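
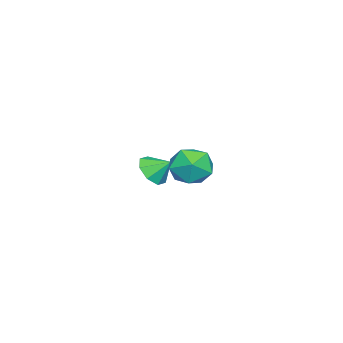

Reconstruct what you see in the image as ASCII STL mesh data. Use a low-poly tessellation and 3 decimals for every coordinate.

solid 
facet normal -0.377 -0.632 0.677
outer loop
vertex 3.009 2.283 4.127
vertex 3.576 1.501 3.713
vertex 3.978 2.09 4.486
endloop
endfacet
facet normal -0.342 0.032 0.939
outer loop
vertex 3.009 2.283 4.127
vertex 3.978 2.09 4.486
vertex 3.66 3.081 4.337
endloop
endfacet
facet normal -0.726 0.456 0.515
outer loop
vertex 3.009 2.283 4.127
vertex 3.66 3.081 4.337
vertex 3.062 3.105 3.473
endloop
endfacet
facet normal -0.998 0.057 -0.009
outer loop
vertex 3.009 2.283 4.127
vertex 3.062 3.105 3.473
vertex 3.01 2.128 3.087
endloop
endfacet
facet normal -0.783 -0.616 0.091
outer loop
vertex 3.009 2.283 4.127
vertex 3.01 2.128 3.087
vertex 3.576 1.501 3.713
endloop
endfacet
facet normal 0.339 0.245 0.908
outer loop
vertex 3.66 3.081 4.337
vertex 3.978 2.09 4.486
vertex 4.63 2.792 4.053
endloop
endfacet
facet normal 0.282 -0.828 0.485
outer loop
vertex 3.978 2.09 4.486
vertex 3.576 1.501 3.713
vertex 4.578 1.815 3.667
endloop
endfacet
facet normal -0.375 -0.802 -0.464
outer loop
vertex 3.576 1.501 3.713
vertex 3.01 2.128 3.087
vertex 3.98 1.839 2.803
endloop
endfacet
facet normal -0.725 0.286 -0.627
outer loop
vertex 3.01 2.128 3.087
vertex 3.062 3.105 3.473
vertex 3.662 2.83 2.654
endloop
endfacet
facet normal -0.282 0.933 0.221
outer loop
vertex 3.062 3.105 3.473
vertex 3.66 3.081 4.337
vertex 4.064 3.419 3.427
endloop
endfacet
facet normal 0.998 -0.057 0.009
outer loop
vertex 4.631 2.637 3.013
vertex 4.63 2.792 4.053
vertex 4.578 1.815 3.667
endloop
endfacet
facet normal 0.726 -0.456 -0.515
outer loop
vertex 4.631 2.637 3.013
vertex 4.578 1.815 3.667
vertex 3.98 1.839 2.803
endloop
endfacet
facet normal 0.342 -0.032 -0.939
outer loop
vertex 4.631 2.637 3.013
vertex 3.98 1.839 2.803
vertex 3.662 2.83 2.654
endloop
endfacet
facet normal 0.377 0.632 -0.677
outer loop
vertex 4.631 2.637 3.013
vertex 3.662 2.83 2.654
vertex 4.064 3.419 3.427
endloop
endfacet
facet normal 0.783 0.616 -0.091
outer loop
vertex 4.631 2.637 3.013
vertex 4.064 3.419 3.427
vertex 4.63 2.792 4.053
endloop
endfacet
facet normal 0.725 -0.286 0.627
outer loop
vertex 4.578 1.815 3.667
vertex 4.63 2.792 4.053
vertex 3.978 2.09 4.486
endloop
endfacet
facet normal 0.282 -0.933 -0.221
outer loop
vertex 3.98 1.839 2.803
vertex 4.578 1.815 3.667
vertex 3.576 1.501 3.713
endloop
endfacet
facet normal -0.339 -0.245 -0.908
outer loop
vertex 3.662 2.83 2.654
vertex 3.98 1.839 2.803
vertex 3.01 2.128 3.087
endloop
endfacet
facet normal -0.282 0.828 -0.485
outer loop
vertex 4.064 3.419 3.427
vertex 3.662 2.83 2.654
vertex 3.062 3.105 3.473
endloop
endfacet
facet normal 0.375 0.802 0.464
outer loop
vertex 4.63 2.792 4.053
vertex 4.064 3.419 3.427
vertex 3.66 3.081 4.337
endloop
endfacet
facet normal 0.001 -0.785 -0.619
outer loop
vertex -0.838 -0.69 -0.052
vertex -1.38 -1.127 0.502
vertex -1.496 -0.581 -0.191
endloop
endfacet
facet normal 0.205 0.954 -0.221
outer loop
vertex -0.838 -0.69 -0.052
vertex -1.496 -0.581 -0.191
vertex -1.38 -0.293 1.158
endloop
endfacet
facet normal 0.001 -0.785 -0.619
outer loop
vertex -1.496 -0.581 -0.191
vertex -1.38 -1.127 0.502
vertex -2.086 -0.792 0.076
endloop
endfacet
facet normal -0.396 0.905 -0.159
outer loop
vertex -1.496 -0.581 -0.191
vertex -2.086 -0.792 0.076
vertex -1.38 -0.293 1.158
endloop
endfacet
facet normal -0.000 -0.786 -0.618
outer loop
vertex -2.086 -0.792 0.076
vertex -1.38 -1.127 0.502
vertex -2.262 -1.198 0.593
endloop
endfacet
facet normal -0.763 0.608 0.218
outer loop
vertex -2.086 -0.792 0.076
vertex -2.262 -1.198 0.593
vertex -1.38 -0.293 1.158
endloop
endfacet
facet normal -0.000 -0.786 -0.618
outer loop
vertex -2.262 -1.198 0.593
vertex -1.38 -1.127 0.502
vertex -1.922 -1.563 1.057
endloop
endfacet
facet normal -0.685 0.238 0.689
outer loop
vertex -2.262 -1.198 0.593
vertex -1.922 -1.563 1.057
vertex -1.38 -0.293 1.158
endloop
endfacet
facet normal 0.000 -0.786 -0.618
outer loop
vertex -1.922 -1.563 1.057
vertex -1.38 -1.127 0.502
vertex -1.264 -1.672 1.196
endloop
endfacet
facet normal -0.205 0.010 0.979
outer loop
vertex -1.922 -1.563 1.057
vertex -1.264 -1.672 1.196
vertex -1.38 -0.293 1.158
endloop
endfacet
facet normal -0.001 -0.787 -0.618
outer loop
vertex -1.264 -1.672 1.196
vertex -1.38 -1.127 0.502
vertex -0.674 -1.462 0.928
endloop
endfacet
facet normal 0.396 0.059 0.917
outer loop
vertex -1.264 -1.672 1.196
vertex -0.674 -1.462 0.928
vertex -1.38 -0.293 1.158
endloop
endfacet
facet normal 0.000 -0.786 -0.618
outer loop
vertex -0.674 -1.462 0.928
vertex -1.38 -1.127 0.502
vertex -0.497 -1.055 0.411
endloop
endfacet
facet normal 0.763 0.355 0.540
outer loop
vertex -0.674 -1.462 0.928
vertex -0.497 -1.055 0.411
vertex -1.38 -0.293 1.158
endloop
endfacet
facet normal 0.000 -0.785 -0.619
outer loop
vertex -0.497 -1.055 0.411
vertex -1.38 -1.127 0.502
vertex -0.838 -0.69 -0.052
endloop
endfacet
facet normal 0.684 0.726 0.068
outer loop
vertex -0.497 -1.055 0.411
vertex -0.838 -0.69 -0.052
vertex -1.38 -0.293 1.158
endloop
endfacet

endsolid


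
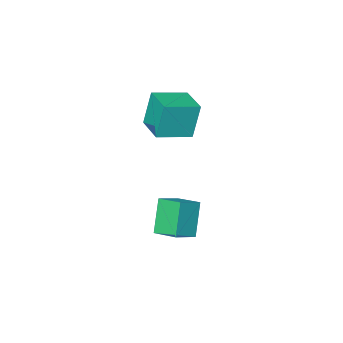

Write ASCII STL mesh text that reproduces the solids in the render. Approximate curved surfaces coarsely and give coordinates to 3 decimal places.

solid 
facet normal -0.956 0.196 -0.218
outer loop
vertex 0.651 0.288 3.628
vertex 1.018 2.152 3.693
vertex 1.132 0.268 1.502
endloop
endfacet
facet normal -0.193 -0.981 -0.035
outer loop
vertex 3.082 -0.132 1.947
vertex 0.651 0.288 3.628
vertex 1.132 0.268 1.502
endloop
endfacet
facet normal -0.956 0.196 -0.218
outer loop
vertex 1.132 0.268 1.502
vertex 1.018 2.152 3.693
vertex 1.499 2.131 1.567
endloop
endfacet
facet normal 0.221 -0.009 -0.975
outer loop
vertex 1.499 2.131 1.567
vertex 3.082 -0.132 1.947
vertex 1.132 0.268 1.502
endloop
endfacet
facet normal -0.221 0.009 0.975
outer loop
vertex 0.651 0.288 3.628
vertex 2.968 1.752 4.138
vertex 1.018 2.152 3.693
endloop
endfacet
facet normal -0.193 -0.981 -0.034
outer loop
vertex 2.601 -0.111 4.073
vertex 0.651 0.288 3.628
vertex 3.082 -0.132 1.947
endloop
endfacet
facet normal -0.221 0.009 0.975
outer loop
vertex 2.601 -0.111 4.073
vertex 2.968 1.752 4.138
vertex 0.651 0.288 3.628
endloop
endfacet
facet normal 0.193 0.981 0.034
outer loop
vertex 1.018 2.152 3.693
vertex 2.968 1.752 4.138
vertex 1.499 2.131 1.567
endloop
endfacet
facet normal 0.221 -0.009 -0.975
outer loop
vertex 3.449 1.732 2.012
vertex 3.082 -0.132 1.947
vertex 1.499 2.131 1.567
endloop
endfacet
facet normal 0.193 0.981 0.034
outer loop
vertex 1.499 2.131 1.567
vertex 2.968 1.752 4.138
vertex 3.449 1.732 2.012
endloop
endfacet
facet normal 0.956 -0.196 0.218
outer loop
vertex 3.449 1.732 2.012
vertex 2.601 -0.111 4.073
vertex 3.082 -0.132 1.947
endloop
endfacet
facet normal 0.956 -0.196 0.218
outer loop
vertex 2.968 1.752 4.138
vertex 2.601 -0.111 4.073
vertex 3.449 1.732 2.012
endloop
endfacet
facet normal -0.360 -0.367 0.858
outer loop
vertex 3.895 2.681 -1.969
vertex 3.481 4.138 -1.52
vertex 2.597 2.503 -2.589
endloop
endfacet
facet normal 0.262 -0.922 -0.284
outer loop
vertex 3.379 3.302 -4.46
vertex 3.895 2.681 -1.969
vertex 2.597 2.503 -2.589
endloop
endfacet
facet normal -0.359 -0.367 0.858
outer loop
vertex 2.597 2.503 -2.589
vertex 3.481 4.138 -1.52
vertex 2.182 3.96 -2.14
endloop
endfacet
facet normal -0.896 -0.124 -0.427
outer loop
vertex 2.182 3.96 -2.14
vertex 3.379 3.302 -4.46
vertex 2.597 2.503 -2.589
endloop
endfacet
facet normal 0.896 0.123 0.427
outer loop
vertex 3.895 2.681 -1.969
vertex 4.263 4.937 -3.391
vertex 3.481 4.138 -1.52
endloop
endfacet
facet normal 0.262 -0.922 -0.284
outer loop
vertex 4.678 3.48 -3.84
vertex 3.895 2.681 -1.969
vertex 3.379 3.302 -4.46
endloop
endfacet
facet normal 0.896 0.123 0.427
outer loop
vertex 4.678 3.48 -3.84
vertex 4.263 4.937 -3.391
vertex 3.895 2.681 -1.969
endloop
endfacet
facet normal -0.262 0.922 0.284
outer loop
vertex 3.481 4.138 -1.52
vertex 4.263 4.937 -3.391
vertex 2.182 3.96 -2.14
endloop
endfacet
facet normal -0.896 -0.123 -0.427
outer loop
vertex 2.965 4.759 -4.011
vertex 3.379 3.302 -4.46
vertex 2.182 3.96 -2.14
endloop
endfacet
facet normal -0.262 0.922 0.284
outer loop
vertex 2.182 3.96 -2.14
vertex 4.263 4.937 -3.391
vertex 2.965 4.759 -4.011
endloop
endfacet
facet normal 0.359 0.367 -0.858
outer loop
vertex 2.965 4.759 -4.011
vertex 4.678 3.48 -3.84
vertex 3.379 3.302 -4.46
endloop
endfacet
facet normal 0.360 0.367 -0.858
outer loop
vertex 4.263 4.937 -3.391
vertex 4.678 3.48 -3.84
vertex 2.965 4.759 -4.011
endloop
endfacet

endsolid


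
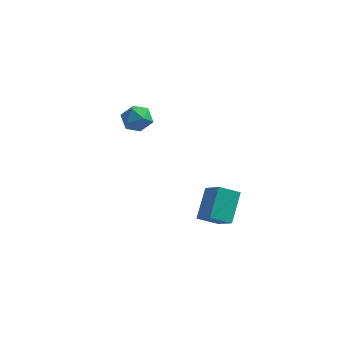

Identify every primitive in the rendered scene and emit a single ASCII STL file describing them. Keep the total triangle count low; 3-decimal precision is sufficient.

solid 
facet normal -0.530 0.562 -0.635
outer loop
vertex 2.504 -2.833 1.701
vertex 2.585 -1.409 2.894
vertex 3.503 -2.465 1.193
endloop
endfacet
facet normal -0.044 -0.766 -0.641
outer loop
vertex 4.415 -3.431 2.286
vertex 2.504 -2.833 1.701
vertex 3.503 -2.465 1.193
endloop
endfacet
facet normal -0.530 0.563 -0.635
outer loop
vertex 3.503 -2.465 1.193
vertex 2.585 -1.409 2.894
vertex 3.585 -1.04 2.387
endloop
endfacet
facet normal 0.847 0.312 -0.431
outer loop
vertex 3.585 -1.04 2.387
vertex 4.415 -3.431 2.286
vertex 3.503 -2.465 1.193
endloop
endfacet
facet normal -0.847 -0.312 0.430
outer loop
vertex 2.504 -2.833 1.701
vertex 3.497 -2.375 3.987
vertex 2.585 -1.409 2.894
endloop
endfacet
facet normal -0.043 -0.766 -0.642
outer loop
vertex 3.415 -3.8 2.793
vertex 2.504 -2.833 1.701
vertex 4.415 -3.431 2.286
endloop
endfacet
facet normal -0.847 -0.312 0.430
outer loop
vertex 3.415 -3.8 2.793
vertex 3.497 -2.375 3.987
vertex 2.504 -2.833 1.701
endloop
endfacet
facet normal 0.043 0.766 0.641
outer loop
vertex 2.585 -1.409 2.894
vertex 3.497 -2.375 3.987
vertex 3.585 -1.04 2.387
endloop
endfacet
facet normal 0.847 0.312 -0.430
outer loop
vertex 4.496 -2.007 3.479
vertex 4.415 -3.431 2.286
vertex 3.585 -1.04 2.387
endloop
endfacet
facet normal 0.044 0.766 0.641
outer loop
vertex 3.585 -1.04 2.387
vertex 3.497 -2.375 3.987
vertex 4.496 -2.007 3.479
endloop
endfacet
facet normal 0.530 -0.562 0.635
outer loop
vertex 4.496 -2.007 3.479
vertex 3.415 -3.8 2.793
vertex 4.415 -3.431 2.286
endloop
endfacet
facet normal 0.530 -0.562 0.635
outer loop
vertex 3.497 -2.375 3.987
vertex 3.415 -3.8 2.793
vertex 4.496 -2.007 3.479
endloop
endfacet
facet normal -0.697 0.208 0.686
outer loop
vertex -2.836 4.535 3.634
vertex -3.319 3.777 3.373
vertex -2.675 3.711 4.048
endloop
endfacet
facet normal -0.056 0.439 0.897
outer loop
vertex -2.836 4.535 3.634
vertex -2.675 3.711 4.048
vertex -1.958 4.268 3.82
endloop
endfacet
facet normal 0.187 0.896 0.403
outer loop
vertex -2.836 4.535 3.634
vertex -1.958 4.268 3.82
vertex -2.16 4.678 3.003
endloop
endfacet
facet normal -0.305 0.946 -0.112
outer loop
vertex -2.836 4.535 3.634
vertex -2.16 4.678 3.003
vertex -3.001 4.374 2.727
endloop
endfacet
facet normal -0.851 0.521 0.062
outer loop
vertex -2.836 4.535 3.634
vertex -3.001 4.374 2.727
vertex -3.319 3.777 3.373
endloop
endfacet
facet normal 0.385 -0.121 0.915
outer loop
vertex -1.958 4.268 3.82
vertex -2.675 3.711 4.048
vertex -1.899 3.346 3.673
endloop
endfacet
facet normal -0.652 -0.495 0.574
outer loop
vertex -2.675 3.711 4.048
vertex -3.319 3.777 3.373
vertex -2.74 3.042 3.397
endloop
endfacet
facet normal -0.901 0.011 -0.433
outer loop
vertex -3.319 3.777 3.373
vertex -3.001 4.374 2.727
vertex -2.942 3.452 2.58
endloop
endfacet
facet normal -0.017 0.698 -0.716
outer loop
vertex -3.001 4.374 2.727
vertex -2.16 4.678 3.003
vertex -2.225 4.009 2.352
endloop
endfacet
facet normal 0.778 0.617 0.117
outer loop
vertex -2.16 4.678 3.003
vertex -1.958 4.268 3.82
vertex -1.581 3.943 3.027
endloop
endfacet
facet normal 0.305 -0.946 0.112
outer loop
vertex -2.064 3.185 2.766
vertex -1.899 3.346 3.673
vertex -2.74 3.042 3.397
endloop
endfacet
facet normal -0.187 -0.896 -0.403
outer loop
vertex -2.064 3.185 2.766
vertex -2.74 3.042 3.397
vertex -2.942 3.452 2.58
endloop
endfacet
facet normal 0.056 -0.439 -0.897
outer loop
vertex -2.064 3.185 2.766
vertex -2.942 3.452 2.58
vertex -2.225 4.009 2.352
endloop
endfacet
facet normal 0.697 -0.208 -0.686
outer loop
vertex -2.064 3.185 2.766
vertex -2.225 4.009 2.352
vertex -1.581 3.943 3.027
endloop
endfacet
facet normal 0.851 -0.521 -0.062
outer loop
vertex -2.064 3.185 2.766
vertex -1.581 3.943 3.027
vertex -1.899 3.346 3.673
endloop
endfacet
facet normal 0.017 -0.698 0.716
outer loop
vertex -2.74 3.042 3.397
vertex -1.899 3.346 3.673
vertex -2.675 3.711 4.048
endloop
endfacet
facet normal -0.778 -0.617 -0.117
outer loop
vertex -2.942 3.452 2.58
vertex -2.74 3.042 3.397
vertex -3.319 3.777 3.373
endloop
endfacet
facet normal -0.385 0.121 -0.915
outer loop
vertex -2.225 4.009 2.352
vertex -2.942 3.452 2.58
vertex -3.001 4.374 2.727
endloop
endfacet
facet normal 0.652 0.495 -0.574
outer loop
vertex -1.581 3.943 3.027
vertex -2.225 4.009 2.352
vertex -2.16 4.678 3.003
endloop
endfacet
facet normal 0.901 -0.011 0.433
outer loop
vertex -1.899 3.346 3.673
vertex -1.581 3.943 3.027
vertex -1.958 4.268 3.82
endloop
endfacet

endsolid


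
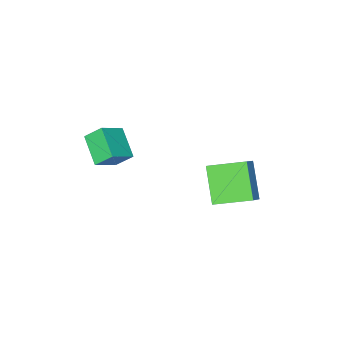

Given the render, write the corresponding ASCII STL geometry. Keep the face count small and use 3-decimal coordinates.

solid 
facet normal -0.447 0.575 0.685
outer loop
vertex 1.907 -2.352 1.112
vertex 3.172 -2.331 1.919
vertex 2.426 -0.937 0.263
endloop
endfacet
facet normal -0.843 -0.013 -0.538
outer loop
vertex 2.948 -1.609 -0.539
vertex 1.907 -2.352 1.112
vertex 2.426 -0.937 0.263
endloop
endfacet
facet normal -0.448 0.575 0.685
outer loop
vertex 2.426 -0.937 0.263
vertex 3.172 -2.331 1.919
vertex 3.69 -0.915 1.07
endloop
endfacet
facet normal 0.299 0.818 -0.491
outer loop
vertex 3.69 -0.915 1.07
vertex 2.948 -1.609 -0.539
vertex 2.426 -0.937 0.263
endloop
endfacet
facet normal -0.299 -0.818 0.491
outer loop
vertex 1.907 -2.352 1.112
vertex 3.694 -3.003 1.117
vertex 3.172 -2.331 1.919
endloop
endfacet
facet normal -0.843 -0.014 -0.538
outer loop
vertex 2.43 -3.025 0.31
vertex 1.907 -2.352 1.112
vertex 2.948 -1.609 -0.539
endloop
endfacet
facet normal -0.299 -0.818 0.491
outer loop
vertex 2.43 -3.025 0.31
vertex 3.694 -3.003 1.117
vertex 1.907 -2.352 1.112
endloop
endfacet
facet normal 0.843 0.014 0.537
outer loop
vertex 3.172 -2.331 1.919
vertex 3.694 -3.003 1.117
vertex 3.69 -0.915 1.07
endloop
endfacet
facet normal 0.300 0.818 -0.491
outer loop
vertex 4.213 -1.588 0.268
vertex 2.948 -1.609 -0.539
vertex 3.69 -0.915 1.07
endloop
endfacet
facet normal 0.843 0.014 0.538
outer loop
vertex 3.69 -0.915 1.07
vertex 3.694 -3.003 1.117
vertex 4.213 -1.588 0.268
endloop
endfacet
facet normal 0.447 -0.575 -0.686
outer loop
vertex 4.213 -1.588 0.268
vertex 2.43 -3.025 0.31
vertex 2.948 -1.609 -0.539
endloop
endfacet
facet normal 0.447 -0.575 -0.685
outer loop
vertex 3.694 -3.003 1.117
vertex 2.43 -3.025 0.31
vertex 4.213 -1.588 0.268
endloop
endfacet
facet normal -0.647 0.709 0.282
outer loop
vertex -0.671 3.508 1.152
vertex 0.086 4.797 -0.351
vertex -1.493 3.072 0.364
endloop
endfacet
facet normal -0.357 -0.608 0.709
outer loop
vertex -0.226 1.683 -0.189
vertex -0.671 3.508 1.152
vertex -1.493 3.072 0.364
endloop
endfacet
facet normal -0.646 0.709 0.283
outer loop
vertex -1.493 3.072 0.364
vertex 0.086 4.797 -0.351
vertex -0.737 4.361 -1.139
endloop
endfacet
facet normal -0.674 -0.358 -0.646
outer loop
vertex -0.737 4.361 -1.139
vertex -0.226 1.683 -0.189
vertex -1.493 3.072 0.364
endloop
endfacet
facet normal 0.674 0.358 0.646
outer loop
vertex -0.671 3.508 1.152
vertex 1.353 3.408 -0.904
vertex 0.086 4.797 -0.351
endloop
endfacet
facet normal -0.357 -0.608 0.709
outer loop
vertex 0.597 2.119 0.599
vertex -0.671 3.508 1.152
vertex -0.226 1.683 -0.189
endloop
endfacet
facet normal 0.674 0.358 0.646
outer loop
vertex 0.597 2.119 0.599
vertex 1.353 3.408 -0.904
vertex -0.671 3.508 1.152
endloop
endfacet
facet normal 0.357 0.608 -0.709
outer loop
vertex 0.086 4.797 -0.351
vertex 1.353 3.408 -0.904
vertex -0.737 4.361 -1.139
endloop
endfacet
facet normal -0.674 -0.358 -0.646
outer loop
vertex 0.531 2.972 -1.692
vertex -0.226 1.683 -0.189
vertex -0.737 4.361 -1.139
endloop
endfacet
facet normal 0.357 0.608 -0.709
outer loop
vertex -0.737 4.361 -1.139
vertex 1.353 3.408 -0.904
vertex 0.531 2.972 -1.692
endloop
endfacet
facet normal 0.646 -0.709 -0.283
outer loop
vertex 0.531 2.972 -1.692
vertex 0.597 2.119 0.599
vertex -0.226 1.683 -0.189
endloop
endfacet
facet normal 0.647 -0.709 -0.282
outer loop
vertex 1.353 3.408 -0.904
vertex 0.597 2.119 0.599
vertex 0.531 2.972 -1.692
endloop
endfacet

endsolid


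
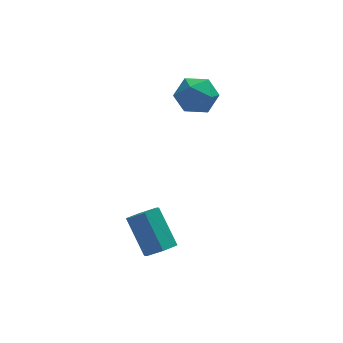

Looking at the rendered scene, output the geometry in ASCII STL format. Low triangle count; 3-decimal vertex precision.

solid 
facet normal 0.267 -0.633 -0.727
outer loop
vertex 0.309 -2.05 -3.904
vertex -0.369 -2.476 -3.782
vertex -0.365 -1.864 -4.313
endloop
endfacet
facet normal 0.487 0.739 -0.466
outer loop
vertex 0.309 -2.05 -3.904
vertex -0.365 -1.864 -4.313
vertex -0.232 -0.759 -2.421
endloop
endfacet
facet normal 0.486 0.740 -0.466
outer loop
vertex -0.232 -0.759 -2.421
vertex -0.365 -1.864 -4.313
vertex -0.907 -0.573 -2.829
endloop
endfacet
facet normal -0.265 0.634 0.727
outer loop
vertex -0.232 -0.759 -2.421
vertex -0.907 -0.573 -2.829
vertex -0.911 -1.184 -2.298
endloop
endfacet
facet normal 0.264 -0.633 -0.728
outer loop
vertex -0.365 -1.864 -4.313
vertex -0.369 -2.476 -3.782
vertex -1.044 -2.289 -4.19
endloop
endfacet
facet normal -0.477 0.569 -0.669
outer loop
vertex -0.365 -1.864 -4.313
vertex -1.044 -2.289 -4.19
vertex -0.907 -0.573 -2.829
endloop
endfacet
facet normal -0.478 0.569 -0.669
outer loop
vertex -0.907 -0.573 -2.829
vertex -1.044 -2.289 -4.19
vertex -1.585 -0.998 -2.706
endloop
endfacet
facet normal -0.265 0.633 0.727
outer loop
vertex -0.907 -0.573 -2.829
vertex -1.585 -0.998 -2.706
vertex -0.911 -1.184 -2.298
endloop
endfacet
facet normal 0.264 -0.633 -0.728
outer loop
vertex -1.044 -2.289 -4.19
vertex -0.369 -2.476 -3.782
vertex -1.048 -2.901 -3.659
endloop
endfacet
facet normal -0.964 -0.170 -0.203
outer loop
vertex -1.044 -2.289 -4.19
vertex -1.048 -2.901 -3.659
vertex -1.585 -0.998 -2.706
endloop
endfacet
facet normal -0.964 -0.170 -0.204
outer loop
vertex -1.585 -0.998 -2.706
vertex -1.048 -2.901 -3.659
vertex -1.589 -1.61 -2.176
endloop
endfacet
facet normal -0.266 0.632 0.728
outer loop
vertex -1.585 -0.998 -2.706
vertex -1.589 -1.61 -2.176
vertex -0.911 -1.184 -2.298
endloop
endfacet
facet normal 0.265 -0.634 -0.727
outer loop
vertex -1.048 -2.901 -3.659
vertex -0.369 -2.476 -3.782
vertex -0.373 -3.087 -3.251
endloop
endfacet
facet normal -0.486 -0.739 0.466
outer loop
vertex -1.048 -2.901 -3.659
vertex -0.373 -3.087 -3.251
vertex -1.589 -1.61 -2.176
endloop
endfacet
facet normal -0.487 -0.739 0.465
outer loop
vertex -1.589 -1.61 -2.176
vertex -0.373 -3.087 -3.251
vertex -0.915 -1.796 -1.767
endloop
endfacet
facet normal -0.267 0.633 0.727
outer loop
vertex -1.589 -1.61 -2.176
vertex -0.915 -1.796 -1.767
vertex -0.911 -1.184 -2.298
endloop
endfacet
facet normal 0.265 -0.633 -0.727
outer loop
vertex -0.373 -3.087 -3.251
vertex -0.369 -2.476 -3.782
vertex 0.305 -2.662 -3.374
endloop
endfacet
facet normal 0.478 -0.569 0.669
outer loop
vertex -0.373 -3.087 -3.251
vertex 0.305 -2.662 -3.374
vertex -0.915 -1.796 -1.767
endloop
endfacet
facet normal 0.478 -0.569 0.669
outer loop
vertex -0.915 -1.796 -1.767
vertex 0.305 -2.662 -3.374
vertex -0.236 -1.371 -1.89
endloop
endfacet
facet normal -0.264 0.633 0.728
outer loop
vertex -0.915 -1.796 -1.767
vertex -0.236 -1.371 -1.89
vertex -0.911 -1.184 -2.298
endloop
endfacet
facet normal 0.266 -0.632 -0.728
outer loop
vertex 0.305 -2.662 -3.374
vertex -0.369 -2.476 -3.782
vertex 0.309 -2.05 -3.904
endloop
endfacet
facet normal 0.964 0.170 0.204
outer loop
vertex 0.305 -2.662 -3.374
vertex 0.309 -2.05 -3.904
vertex -0.236 -1.371 -1.89
endloop
endfacet
facet normal 0.964 0.170 0.204
outer loop
vertex -0.236 -1.371 -1.89
vertex 0.309 -2.05 -3.904
vertex -0.232 -0.759 -2.421
endloop
endfacet
facet normal -0.264 0.633 0.728
outer loop
vertex -0.236 -1.371 -1.89
vertex -0.232 -0.759 -2.421
vertex -0.911 -1.184 -2.298
endloop
endfacet
facet normal -0.756 -0.524 0.393
outer loop
vertex 1.258 3.197 1.728
vertex 1.808 2.27 1.55
vertex 1.93 2.804 2.496
endloop
endfacet
facet normal -0.714 0.124 0.689
outer loop
vertex 1.258 3.197 1.728
vertex 1.93 2.804 2.496
vertex 1.911 3.877 2.283
endloop
endfacet
facet normal -0.776 0.608 0.168
outer loop
vertex 1.258 3.197 1.728
vertex 1.911 3.877 2.283
vertex 1.778 4.005 1.205
endloop
endfacet
facet normal -0.855 0.259 -0.450
outer loop
vertex 1.258 3.197 1.728
vertex 1.778 4.005 1.205
vertex 1.715 3.011 0.752
endloop
endfacet
facet normal -0.842 -0.440 -0.311
outer loop
vertex 1.258 3.197 1.728
vertex 1.715 3.011 0.752
vertex 1.808 2.27 1.55
endloop
endfacet
facet normal -0.066 0.193 0.979
outer loop
vertex 1.911 3.877 2.283
vertex 1.93 2.804 2.496
vertex 2.865 3.369 2.448
endloop
endfacet
facet normal -0.134 -0.856 0.500
outer loop
vertex 1.93 2.804 2.496
vertex 1.808 2.27 1.55
vertex 2.802 2.375 1.995
endloop
endfacet
facet normal -0.273 -0.721 -0.637
outer loop
vertex 1.808 2.27 1.55
vertex 1.715 3.011 0.752
vertex 2.669 2.503 0.917
endloop
endfacet
facet normal -0.293 0.412 -0.863
outer loop
vertex 1.715 3.011 0.752
vertex 1.778 4.005 1.205
vertex 2.65 3.576 0.704
endloop
endfacet
facet normal -0.164 0.977 0.136
outer loop
vertex 1.778 4.005 1.205
vertex 1.911 3.877 2.283
vertex 2.772 4.11 1.65
endloop
endfacet
facet normal 0.855 -0.259 0.450
outer loop
vertex 3.322 3.183 1.472
vertex 2.865 3.369 2.448
vertex 2.802 2.375 1.995
endloop
endfacet
facet normal 0.776 -0.608 -0.168
outer loop
vertex 3.322 3.183 1.472
vertex 2.802 2.375 1.995
vertex 2.669 2.503 0.917
endloop
endfacet
facet normal 0.714 -0.124 -0.689
outer loop
vertex 3.322 3.183 1.472
vertex 2.669 2.503 0.917
vertex 2.65 3.576 0.704
endloop
endfacet
facet normal 0.756 0.524 -0.393
outer loop
vertex 3.322 3.183 1.472
vertex 2.65 3.576 0.704
vertex 2.772 4.11 1.65
endloop
endfacet
facet normal 0.842 0.440 0.311
outer loop
vertex 3.322 3.183 1.472
vertex 2.772 4.11 1.65
vertex 2.865 3.369 2.448
endloop
endfacet
facet normal 0.293 -0.412 0.863
outer loop
vertex 2.802 2.375 1.995
vertex 2.865 3.369 2.448
vertex 1.93 2.804 2.496
endloop
endfacet
facet normal 0.164 -0.977 -0.136
outer loop
vertex 2.669 2.503 0.917
vertex 2.802 2.375 1.995
vertex 1.808 2.27 1.55
endloop
endfacet
facet normal 0.066 -0.193 -0.979
outer loop
vertex 2.65 3.576 0.704
vertex 2.669 2.503 0.917
vertex 1.715 3.011 0.752
endloop
endfacet
facet normal 0.134 0.856 -0.500
outer loop
vertex 2.772 4.11 1.65
vertex 2.65 3.576 0.704
vertex 1.778 4.005 1.205
endloop
endfacet
facet normal 0.273 0.721 0.637
outer loop
vertex 2.865 3.369 2.448
vertex 2.772 4.11 1.65
vertex 1.911 3.877 2.283
endloop
endfacet

endsolid


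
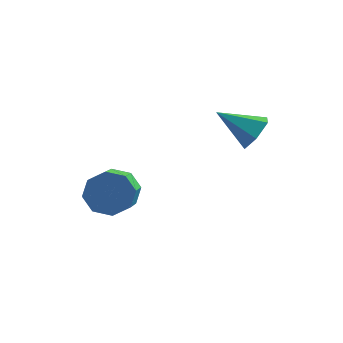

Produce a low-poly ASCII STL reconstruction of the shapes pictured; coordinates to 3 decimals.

solid 
facet normal 0.847 0.001 -0.531
outer loop
vertex 4.993 2.149 2.606
vertex 4.591 2.291 1.965
vertex 4.857 2.875 2.391
endloop
endfacet
facet normal 0.128 0.304 0.944
outer loop
vertex 4.993 2.149 2.606
vertex 4.857 2.875 2.391
vertex 3.269 2.289 2.795
endloop
endfacet
facet normal 0.847 0.002 -0.532
outer loop
vertex 4.857 2.875 2.391
vertex 4.591 2.291 1.965
vertex 4.454 3.018 1.75
endloop
endfacet
facet normal -0.243 0.903 0.354
outer loop
vertex 4.857 2.875 2.391
vertex 4.454 3.018 1.75
vertex 3.269 2.289 2.795
endloop
endfacet
facet normal 0.846 0.002 -0.533
outer loop
vertex 4.454 3.018 1.75
vertex 4.591 2.291 1.965
vertex 4.188 2.434 1.325
endloop
endfacet
facet normal -0.705 0.598 -0.381
outer loop
vertex 4.454 3.018 1.75
vertex 4.188 2.434 1.325
vertex 3.269 2.289 2.795
endloop
endfacet
facet normal 0.846 0.002 -0.533
outer loop
vertex 4.188 2.434 1.325
vertex 4.591 2.291 1.965
vertex 4.325 1.707 1.54
endloop
endfacet
facet normal -0.794 -0.305 -0.526
outer loop
vertex 4.188 2.434 1.325
vertex 4.325 1.707 1.54
vertex 3.269 2.289 2.795
endloop
endfacet
facet normal 0.847 0.001 -0.531
outer loop
vertex 4.325 1.707 1.54
vertex 4.591 2.291 1.965
vertex 4.727 1.565 2.181
endloop
endfacet
facet normal -0.422 -0.904 0.064
outer loop
vertex 4.325 1.707 1.54
vertex 4.727 1.565 2.181
vertex 3.269 2.289 2.795
endloop
endfacet
facet normal 0.847 0.001 -0.531
outer loop
vertex 4.727 1.565 2.181
vertex 4.591 2.291 1.965
vertex 4.993 2.149 2.606
endloop
endfacet
facet normal 0.039 -0.600 0.799
outer loop
vertex 4.727 1.565 2.181
vertex 4.993 2.149 2.606
vertex 3.269 2.289 2.795
endloop
endfacet
facet normal -0.096 0.861 -0.500
outer loop
vertex 0.868 0.302 0.813
vertex 0.425 -0.104 0.198
vertex 0.22 0.298 0.93
endloop
endfacet
facet normal 0.150 0.508 0.848
outer loop
vertex 0.868 0.302 0.813
vertex 0.22 0.298 0.93
vertex 1.018 -1.05 1.597
endloop
endfacet
facet normal 0.150 0.508 0.848
outer loop
vertex 1.018 -1.05 1.597
vertex 0.22 0.298 0.93
vertex 0.37 -1.054 1.714
endloop
endfacet
facet normal 0.096 -0.861 0.500
outer loop
vertex 1.018 -1.05 1.597
vertex 0.37 -1.054 1.714
vertex 0.575 -1.456 0.982
endloop
endfacet
facet normal -0.095 0.861 -0.499
outer loop
vertex 0.22 0.298 0.93
vertex 0.425 -0.104 0.198
vertex -0.307 0.059 0.618
endloop
endfacet
facet normal -0.590 0.355 0.725
outer loop
vertex 0.22 0.298 0.93
vertex -0.307 0.059 0.618
vertex 0.37 -1.054 1.714
endloop
endfacet
facet normal -0.590 0.356 0.725
outer loop
vertex 0.37 -1.054 1.714
vertex -0.307 0.059 0.618
vertex -0.158 -1.293 1.402
endloop
endfacet
facet normal 0.095 -0.861 0.499
outer loop
vertex 0.37 -1.054 1.714
vertex -0.158 -1.293 1.402
vertex 0.575 -1.456 0.982
endloop
endfacet
facet normal -0.095 0.861 -0.500
outer loop
vertex -0.307 0.059 0.618
vertex 0.425 -0.104 0.198
vertex -0.406 -0.276 0.06
endloop
endfacet
facet normal -0.984 -0.005 0.178
outer loop
vertex -0.307 0.059 0.618
vertex -0.406 -0.276 0.06
vertex -0.158 -1.293 1.402
endloop
endfacet
facet normal -0.984 -0.007 0.177
outer loop
vertex -0.158 -1.293 1.402
vertex -0.406 -0.276 0.06
vertex -0.256 -1.628 0.844
endloop
endfacet
facet normal 0.095 -0.861 0.500
outer loop
vertex -0.158 -1.293 1.402
vertex -0.256 -1.628 0.844
vertex 0.575 -1.456 0.982
endloop
endfacet
facet normal -0.095 0.861 -0.500
outer loop
vertex -0.406 -0.276 0.06
vertex 0.425 -0.104 0.198
vertex -0.018 -0.51 -0.417
endloop
endfacet
facet normal -0.802 -0.364 -0.474
outer loop
vertex -0.406 -0.276 0.06
vertex -0.018 -0.51 -0.417
vertex -0.256 -1.628 0.844
endloop
endfacet
facet normal -0.802 -0.364 -0.474
outer loop
vertex -0.256 -1.628 0.844
vertex -0.018 -0.51 -0.417
vertex 0.132 -1.862 0.367
endloop
endfacet
facet normal 0.095 -0.861 0.500
outer loop
vertex -0.256 -1.628 0.844
vertex 0.132 -1.862 0.367
vertex 0.575 -1.456 0.982
endloop
endfacet
facet normal -0.096 0.861 -0.500
outer loop
vertex -0.018 -0.51 -0.417
vertex 0.425 -0.104 0.198
vertex 0.63 -0.506 -0.534
endloop
endfacet
facet normal -0.150 -0.508 -0.848
outer loop
vertex -0.018 -0.51 -0.417
vertex 0.63 -0.506 -0.534
vertex 0.132 -1.862 0.367
endloop
endfacet
facet normal -0.150 -0.508 -0.848
outer loop
vertex 0.132 -1.862 0.367
vertex 0.63 -0.506 -0.534
vertex 0.78 -1.858 0.25
endloop
endfacet
facet normal 0.096 -0.861 0.500
outer loop
vertex 0.132 -1.862 0.367
vertex 0.78 -1.858 0.25
vertex 0.575 -1.456 0.982
endloop
endfacet
facet normal -0.095 0.861 -0.499
outer loop
vertex 0.63 -0.506 -0.534
vertex 0.425 -0.104 0.198
vertex 1.158 -0.267 -0.222
endloop
endfacet
facet normal 0.589 -0.355 -0.725
outer loop
vertex 0.63 -0.506 -0.534
vertex 1.158 -0.267 -0.222
vertex 0.78 -1.858 0.25
endloop
endfacet
facet normal 0.590 -0.355 -0.725
outer loop
vertex 0.78 -1.858 0.25
vertex 1.158 -0.267 -0.222
vertex 1.307 -1.619 0.562
endloop
endfacet
facet normal 0.095 -0.861 0.499
outer loop
vertex 0.78 -1.858 0.25
vertex 1.307 -1.619 0.562
vertex 0.575 -1.456 0.982
endloop
endfacet
facet normal -0.095 0.861 -0.500
outer loop
vertex 1.158 -0.267 -0.222
vertex 0.425 -0.104 0.198
vertex 1.256 0.068 0.336
endloop
endfacet
facet normal 0.984 0.006 -0.177
outer loop
vertex 1.158 -0.267 -0.222
vertex 1.256 0.068 0.336
vertex 1.307 -1.619 0.562
endloop
endfacet
facet normal 0.984 0.006 -0.178
outer loop
vertex 1.307 -1.619 0.562
vertex 1.256 0.068 0.336
vertex 1.406 -1.284 1.12
endloop
endfacet
facet normal 0.095 -0.861 0.500
outer loop
vertex 1.307 -1.619 0.562
vertex 1.406 -1.284 1.12
vertex 0.575 -1.456 0.982
endloop
endfacet
facet normal -0.095 0.861 -0.500
outer loop
vertex 1.256 0.068 0.336
vertex 0.425 -0.104 0.198
vertex 0.868 0.302 0.813
endloop
endfacet
facet normal 0.802 0.364 0.474
outer loop
vertex 1.256 0.068 0.336
vertex 0.868 0.302 0.813
vertex 1.406 -1.284 1.12
endloop
endfacet
facet normal 0.802 0.364 0.474
outer loop
vertex 1.406 -1.284 1.12
vertex 0.868 0.302 0.813
vertex 1.018 -1.05 1.597
endloop
endfacet
facet normal 0.095 -0.861 0.500
outer loop
vertex 1.406 -1.284 1.12
vertex 1.018 -1.05 1.597
vertex 0.575 -1.456 0.982
endloop
endfacet

endsolid


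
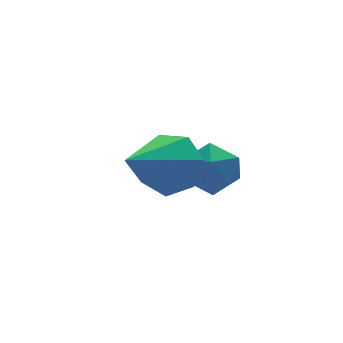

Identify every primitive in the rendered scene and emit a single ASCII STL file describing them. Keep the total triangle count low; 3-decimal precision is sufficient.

solid 
facet normal -0.338 0.687 0.643
outer loop
vertex -0.208 0.069 -3.364
vertex -0.813 -0.504 -3.069
vertex -0.016 -0.468 -2.689
endloop
endfacet
facet normal 0.359 0.777 0.516
outer loop
vertex -0.208 0.069 -3.364
vertex -0.016 -0.468 -2.689
vertex 0.583 -0.324 -3.322
endloop
endfacet
facet normal 0.445 0.876 -0.185
outer loop
vertex -0.208 0.069 -3.364
vertex 0.583 -0.324 -3.322
vertex 0.156 -0.27 -4.094
endloop
endfacet
facet normal -0.198 0.847 -0.492
outer loop
vertex -0.208 0.069 -3.364
vertex 0.156 -0.27 -4.094
vertex -0.706 -0.381 -3.938
endloop
endfacet
facet normal -0.683 0.731 0.019
outer loop
vertex -0.208 0.069 -3.364
vertex -0.706 -0.381 -3.938
vertex -0.813 -0.504 -3.069
endloop
endfacet
facet normal 0.695 0.174 0.697
outer loop
vertex 0.583 -0.324 -3.322
vertex -0.016 -0.468 -2.689
vertex 0.466 -1.139 -3.002
endloop
endfacet
facet normal -0.431 0.029 0.902
outer loop
vertex -0.016 -0.468 -2.689
vertex -0.813 -0.504 -3.069
vertex -0.396 -1.25 -2.846
endloop
endfacet
facet normal -0.989 0.100 -0.108
outer loop
vertex -0.813 -0.504 -3.069
vertex -0.706 -0.381 -3.938
vertex -0.823 -1.196 -3.618
endloop
endfacet
facet normal -0.206 0.288 -0.935
outer loop
vertex -0.706 -0.381 -3.938
vertex 0.156 -0.27 -4.094
vertex -0.224 -1.052 -4.251
endloop
endfacet
facet normal 0.834 0.335 -0.438
outer loop
vertex 0.156 -0.27 -4.094
vertex 0.583 -0.324 -3.322
vertex 0.573 -1.016 -3.871
endloop
endfacet
facet normal 0.198 -0.847 0.492
outer loop
vertex -0.032 -1.589 -3.576
vertex 0.466 -1.139 -3.002
vertex -0.396 -1.25 -2.846
endloop
endfacet
facet normal -0.445 -0.876 0.185
outer loop
vertex -0.032 -1.589 -3.576
vertex -0.396 -1.25 -2.846
vertex -0.823 -1.196 -3.618
endloop
endfacet
facet normal -0.359 -0.777 -0.516
outer loop
vertex -0.032 -1.589 -3.576
vertex -0.823 -1.196 -3.618
vertex -0.224 -1.052 -4.251
endloop
endfacet
facet normal 0.338 -0.687 -0.643
outer loop
vertex -0.032 -1.589 -3.576
vertex -0.224 -1.052 -4.251
vertex 0.573 -1.016 -3.871
endloop
endfacet
facet normal 0.683 -0.731 -0.019
outer loop
vertex -0.032 -1.589 -3.576
vertex 0.573 -1.016 -3.871
vertex 0.466 -1.139 -3.002
endloop
endfacet
facet normal 0.206 -0.288 0.935
outer loop
vertex -0.396 -1.25 -2.846
vertex 0.466 -1.139 -3.002
vertex -0.016 -0.468 -2.689
endloop
endfacet
facet normal -0.834 -0.335 0.438
outer loop
vertex -0.823 -1.196 -3.618
vertex -0.396 -1.25 -2.846
vertex -0.813 -0.504 -3.069
endloop
endfacet
facet normal -0.695 -0.174 -0.697
outer loop
vertex -0.224 -1.052 -4.251
vertex -0.823 -1.196 -3.618
vertex -0.706 -0.381 -3.938
endloop
endfacet
facet normal 0.431 -0.029 -0.902
outer loop
vertex 0.573 -1.016 -3.871
vertex -0.224 -1.052 -4.251
vertex 0.156 -0.27 -4.094
endloop
endfacet
facet normal 0.989 -0.100 0.108
outer loop
vertex 0.466 -1.139 -3.002
vertex 0.573 -1.016 -3.871
vertex 0.583 -0.324 -3.322
endloop
endfacet
facet normal 0.767 0.382 -0.515
outer loop
vertex -1.456 -2.062 -1.186
vertex -1.971 -2.103 -1.983
vertex -1.904 -1.392 -1.357
endloop
endfacet
facet normal 0.015 0.257 0.966
outer loop
vertex -1.456 -2.062 -1.186
vertex -1.904 -1.392 -1.357
vertex -3.529 -2.877 -0.937
endloop
endfacet
facet normal 0.768 0.381 -0.515
outer loop
vertex -1.904 -1.392 -1.357
vertex -1.971 -2.103 -1.983
vertex -2.402 -1.257 -2.0
endloop
endfacet
facet normal -0.495 0.690 0.528
outer loop
vertex -1.904 -1.392 -1.357
vertex -2.402 -1.257 -2.0
vertex -3.529 -2.877 -0.937
endloop
endfacet
facet normal 0.768 0.381 -0.515
outer loop
vertex -2.402 -1.257 -2.0
vertex -1.971 -2.103 -1.983
vertex -2.576 -1.759 -2.63
endloop
endfacet
facet normal -0.856 0.493 -0.156
outer loop
vertex -2.402 -1.257 -2.0
vertex -2.576 -1.759 -2.63
vertex -3.529 -2.877 -0.937
endloop
endfacet
facet normal 0.768 0.381 -0.515
outer loop
vertex -2.576 -1.759 -2.63
vertex -1.971 -2.103 -1.983
vertex -2.294 -2.521 -2.773
endloop
endfacet
facet normal -0.798 -0.188 -0.573
outer loop
vertex -2.576 -1.759 -2.63
vertex -2.294 -2.521 -2.773
vertex -3.529 -2.877 -0.937
endloop
endfacet
facet normal 0.768 0.381 -0.515
outer loop
vertex -2.294 -2.521 -2.773
vertex -1.971 -2.103 -1.983
vertex -1.769 -2.968 -2.321
endloop
endfacet
facet normal -0.363 -0.838 -0.407
outer loop
vertex -2.294 -2.521 -2.773
vertex -1.769 -2.968 -2.321
vertex -3.529 -2.877 -0.937
endloop
endfacet
facet normal 0.768 0.381 -0.516
outer loop
vertex -1.769 -2.968 -2.321
vertex -1.971 -2.103 -1.983
vertex -1.396 -2.764 -1.615
endloop
endfacet
facet normal 0.120 -0.969 0.216
outer loop
vertex -1.769 -2.968 -2.321
vertex -1.396 -2.764 -1.615
vertex -3.529 -2.877 -0.937
endloop
endfacet
facet normal 0.768 0.381 -0.516
outer loop
vertex -1.396 -2.764 -1.615
vertex -1.971 -2.103 -1.983
vertex -1.456 -2.062 -1.186
endloop
endfacet
facet normal 0.289 -0.481 0.828
outer loop
vertex -1.396 -2.764 -1.615
vertex -1.456 -2.062 -1.186
vertex -3.529 -2.877 -0.937
endloop
endfacet

endsolid


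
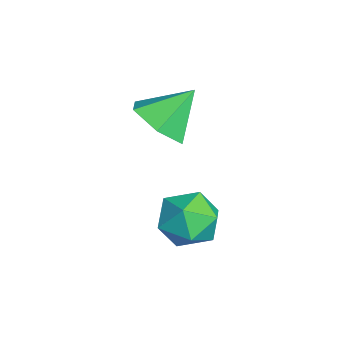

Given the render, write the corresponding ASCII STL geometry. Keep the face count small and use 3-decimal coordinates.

solid 
facet normal -0.117 0.854 0.508
outer loop
vertex 2.461 4.233 -2.919
vertex 2.488 3.709 -2.032
vertex 3.36 4.072 -2.442
endloop
endfacet
facet normal 0.230 0.967 -0.106
outer loop
vertex 2.461 4.233 -2.919
vertex 3.36 4.072 -2.442
vertex 3.295 3.975 -3.466
endloop
endfacet
facet normal -0.189 0.746 -0.639
outer loop
vertex 2.461 4.233 -2.919
vertex 3.295 3.975 -3.466
vertex 2.382 3.553 -3.689
endloop
endfacet
facet normal -0.794 0.494 -0.355
outer loop
vertex 2.461 4.233 -2.919
vertex 2.382 3.553 -3.689
vertex 1.883 3.388 -2.802
endloop
endfacet
facet normal -0.748 0.561 0.354
outer loop
vertex 2.461 4.233 -2.919
vertex 1.883 3.388 -2.802
vertex 2.488 3.709 -2.032
endloop
endfacet
facet normal 0.818 0.565 -0.105
outer loop
vertex 3.295 3.975 -3.466
vertex 3.36 4.072 -2.442
vertex 3.837 3.292 -2.918
endloop
endfacet
facet normal 0.259 0.380 0.888
outer loop
vertex 3.36 4.072 -2.442
vertex 2.488 3.709 -2.032
vertex 3.338 3.127 -2.031
endloop
endfacet
facet normal -0.764 -0.093 0.639
outer loop
vertex 2.488 3.709 -2.032
vertex 1.883 3.388 -2.802
vertex 2.425 2.705 -2.254
endloop
endfacet
facet normal -0.837 -0.202 -0.508
outer loop
vertex 1.883 3.388 -2.802
vertex 2.382 3.553 -3.689
vertex 2.36 2.608 -3.278
endloop
endfacet
facet normal 0.142 0.205 -0.968
outer loop
vertex 2.382 3.553 -3.689
vertex 3.295 3.975 -3.466
vertex 3.232 2.971 -3.688
endloop
endfacet
facet normal 0.794 -0.494 0.355
outer loop
vertex 3.259 2.447 -2.801
vertex 3.837 3.292 -2.918
vertex 3.338 3.127 -2.031
endloop
endfacet
facet normal 0.189 -0.746 0.639
outer loop
vertex 3.259 2.447 -2.801
vertex 3.338 3.127 -2.031
vertex 2.425 2.705 -2.254
endloop
endfacet
facet normal -0.230 -0.967 0.106
outer loop
vertex 3.259 2.447 -2.801
vertex 2.425 2.705 -2.254
vertex 2.36 2.608 -3.278
endloop
endfacet
facet normal 0.117 -0.854 -0.508
outer loop
vertex 3.259 2.447 -2.801
vertex 2.36 2.608 -3.278
vertex 3.232 2.971 -3.688
endloop
endfacet
facet normal 0.748 -0.561 -0.354
outer loop
vertex 3.259 2.447 -2.801
vertex 3.232 2.971 -3.688
vertex 3.837 3.292 -2.918
endloop
endfacet
facet normal 0.837 0.202 0.508
outer loop
vertex 3.338 3.127 -2.031
vertex 3.837 3.292 -2.918
vertex 3.36 4.072 -2.442
endloop
endfacet
facet normal -0.142 -0.205 0.968
outer loop
vertex 2.425 2.705 -2.254
vertex 3.338 3.127 -2.031
vertex 2.488 3.709 -2.032
endloop
endfacet
facet normal -0.818 -0.565 0.105
outer loop
vertex 2.36 2.608 -3.278
vertex 2.425 2.705 -2.254
vertex 1.883 3.388 -2.802
endloop
endfacet
facet normal -0.259 -0.380 -0.888
outer loop
vertex 3.232 2.971 -3.688
vertex 2.36 2.608 -3.278
vertex 2.382 3.553 -3.689
endloop
endfacet
facet normal 0.764 0.093 -0.639
outer loop
vertex 3.837 3.292 -2.918
vertex 3.232 2.971 -3.688
vertex 3.295 3.975 -3.466
endloop
endfacet
facet normal 0.188 -0.685 -0.704
outer loop
vertex 1.088 2.685 -0.439
vertex 0.118 2.832 -0.842
vertex 0.931 3.415 -1.192
endloop
endfacet
facet normal 0.743 0.551 0.380
outer loop
vertex 1.088 2.685 -0.439
vertex 0.931 3.415 -1.192
vertex -0.178 3.908 0.262
endloop
endfacet
facet normal 0.189 -0.686 -0.703
outer loop
vertex 0.931 3.415 -1.192
vertex 0.118 2.832 -0.842
vertex -0.038 3.561 -1.595
endloop
endfacet
facet normal 0.213 0.963 -0.164
outer loop
vertex 0.931 3.415 -1.192
vertex -0.038 3.561 -1.595
vertex -0.178 3.908 0.262
endloop
endfacet
facet normal 0.189 -0.686 -0.703
outer loop
vertex -0.038 3.561 -1.595
vertex 0.118 2.832 -0.842
vertex -0.851 2.978 -1.245
endloop
endfacet
facet normal -0.625 0.758 -0.189
outer loop
vertex -0.038 3.561 -1.595
vertex -0.851 2.978 -1.245
vertex -0.178 3.908 0.262
endloop
endfacet
facet normal 0.189 -0.686 -0.703
outer loop
vertex -0.851 2.978 -1.245
vertex 0.118 2.832 -0.842
vertex -0.695 2.249 -0.492
endloop
endfacet
facet normal -0.933 0.141 0.330
outer loop
vertex -0.851 2.978 -1.245
vertex -0.695 2.249 -0.492
vertex -0.178 3.908 0.262
endloop
endfacet
facet normal 0.189 -0.685 -0.703
outer loop
vertex -0.695 2.249 -0.492
vertex 0.118 2.832 -0.842
vertex 0.274 2.102 -0.089
endloop
endfacet
facet normal -0.404 -0.271 0.874
outer loop
vertex -0.695 2.249 -0.492
vertex 0.274 2.102 -0.089
vertex -0.178 3.908 0.262
endloop
endfacet
facet normal 0.188 -0.685 -0.703
outer loop
vertex 0.274 2.102 -0.089
vertex 0.118 2.832 -0.842
vertex 1.088 2.685 -0.439
endloop
endfacet
facet normal 0.434 -0.066 0.899
outer loop
vertex 0.274 2.102 -0.089
vertex 1.088 2.685 -0.439
vertex -0.178 3.908 0.262
endloop
endfacet

endsolid


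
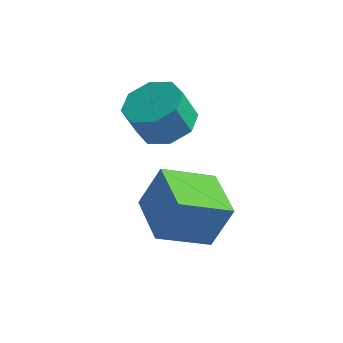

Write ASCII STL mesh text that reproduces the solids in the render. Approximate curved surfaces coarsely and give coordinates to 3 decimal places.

solid 
facet normal 0.266 0.280 -0.922
outer loop
vertex -2.147 1.376 -0.859
vertex -2.693 2.277 -0.743
vertex -1.696 1.974 -0.547
endloop
endfacet
facet normal 0.788 -0.615 0.040
outer loop
vertex -2.147 1.376 -0.859
vertex -1.696 1.974 -0.547
vertex -2.501 1.002 0.367
endloop
endfacet
facet normal 0.788 -0.614 0.041
outer loop
vertex -2.501 1.002 0.367
vertex -1.696 1.974 -0.547
vertex -2.051 1.6 0.679
endloop
endfacet
facet normal -0.267 -0.280 0.922
outer loop
vertex -2.501 1.002 0.367
vertex -2.051 1.6 0.679
vertex -3.047 1.903 0.483
endloop
endfacet
facet normal 0.267 0.281 -0.922
outer loop
vertex -1.696 1.974 -0.547
vertex -2.693 2.277 -0.743
vertex -1.829 2.749 -0.349
endloop
endfacet
facet normal 0.950 0.086 0.301
outer loop
vertex -1.696 1.974 -0.547
vertex -1.829 2.749 -0.349
vertex -2.051 1.6 0.679
endloop
endfacet
facet normal 0.950 0.086 0.301
outer loop
vertex -2.051 1.6 0.679
vertex -1.829 2.749 -0.349
vertex -2.184 2.376 0.877
endloop
endfacet
facet normal -0.267 -0.281 0.922
outer loop
vertex -2.051 1.6 0.679
vertex -2.184 2.376 0.877
vertex -3.047 1.903 0.483
endloop
endfacet
facet normal 0.267 0.281 -0.922
outer loop
vertex -1.829 2.749 -0.349
vertex -2.693 2.277 -0.743
vertex -2.468 3.248 -0.382
endloop
endfacet
facet normal 0.556 0.737 0.385
outer loop
vertex -1.829 2.749 -0.349
vertex -2.468 3.248 -0.382
vertex -2.184 2.376 0.877
endloop
endfacet
facet normal 0.555 0.737 0.386
outer loop
vertex -2.184 2.376 0.877
vertex -2.468 3.248 -0.382
vertex -2.823 2.874 0.844
endloop
endfacet
facet normal -0.267 -0.281 0.922
outer loop
vertex -2.184 2.376 0.877
vertex -2.823 2.874 0.844
vertex -3.047 1.903 0.483
endloop
endfacet
facet normal 0.267 0.281 -0.922
outer loop
vertex -2.468 3.248 -0.382
vertex -2.693 2.277 -0.743
vertex -3.239 3.178 -0.627
endloop
endfacet
facet normal -0.164 0.956 0.244
outer loop
vertex -2.468 3.248 -0.382
vertex -3.239 3.178 -0.627
vertex -2.823 2.874 0.844
endloop
endfacet
facet normal -0.165 0.956 0.244
outer loop
vertex -2.823 2.874 0.844
vertex -3.239 3.178 -0.627
vertex -3.593 2.804 0.599
endloop
endfacet
facet normal -0.268 -0.281 0.922
outer loop
vertex -2.823 2.874 0.844
vertex -3.593 2.804 0.599
vertex -3.047 1.903 0.483
endloop
endfacet
facet normal 0.267 0.280 -0.922
outer loop
vertex -3.239 3.178 -0.627
vertex -2.693 2.277 -0.743
vertex -3.689 2.58 -0.939
endloop
endfacet
facet normal -0.788 0.614 -0.040
outer loop
vertex -3.239 3.178 -0.627
vertex -3.689 2.58 -0.939
vertex -3.593 2.804 0.599
endloop
endfacet
facet normal -0.787 0.615 -0.040
outer loop
vertex -3.593 2.804 0.599
vertex -3.689 2.58 -0.939
vertex -4.044 2.206 0.287
endloop
endfacet
facet normal -0.266 -0.280 0.922
outer loop
vertex -3.593 2.804 0.599
vertex -4.044 2.206 0.287
vertex -3.047 1.903 0.483
endloop
endfacet
facet normal 0.267 0.281 -0.922
outer loop
vertex -3.689 2.58 -0.939
vertex -2.693 2.277 -0.743
vertex -3.556 1.804 -1.137
endloop
endfacet
facet normal -0.950 -0.086 -0.301
outer loop
vertex -3.689 2.58 -0.939
vertex -3.556 1.804 -1.137
vertex -4.044 2.206 0.287
endloop
endfacet
facet normal -0.950 -0.086 -0.301
outer loop
vertex -4.044 2.206 0.287
vertex -3.556 1.804 -1.137
vertex -3.911 1.431 0.089
endloop
endfacet
facet normal -0.267 -0.281 0.922
outer loop
vertex -4.044 2.206 0.287
vertex -3.911 1.431 0.089
vertex -3.047 1.903 0.483
endloop
endfacet
facet normal 0.267 0.281 -0.922
outer loop
vertex -3.556 1.804 -1.137
vertex -2.693 2.277 -0.743
vertex -2.917 1.306 -1.104
endloop
endfacet
facet normal -0.555 -0.737 -0.385
outer loop
vertex -3.556 1.804 -1.137
vertex -2.917 1.306 -1.104
vertex -3.911 1.431 0.089
endloop
endfacet
facet normal -0.555 -0.737 -0.386
outer loop
vertex -3.911 1.431 0.089
vertex -2.917 1.306 -1.104
vertex -3.272 0.932 0.122
endloop
endfacet
facet normal -0.267 -0.281 0.922
outer loop
vertex -3.911 1.431 0.089
vertex -3.272 0.932 0.122
vertex -3.047 1.903 0.483
endloop
endfacet
facet normal 0.268 0.281 -0.922
outer loop
vertex -2.917 1.306 -1.104
vertex -2.693 2.277 -0.743
vertex -2.147 1.376 -0.859
endloop
endfacet
facet normal 0.164 -0.956 -0.244
outer loop
vertex -2.917 1.306 -1.104
vertex -2.147 1.376 -0.859
vertex -3.272 0.932 0.122
endloop
endfacet
facet normal 0.164 -0.956 -0.244
outer loop
vertex -3.272 0.932 0.122
vertex -2.147 1.376 -0.859
vertex -2.501 1.002 0.367
endloop
endfacet
facet normal -0.267 -0.281 0.922
outer loop
vertex -3.272 0.932 0.122
vertex -2.501 1.002 0.367
vertex -3.047 1.903 0.483
endloop
endfacet
facet normal -0.673 0.739 0.023
outer loop
vertex -2.33 1.058 -1.946
vertex -0.99 2.305 -2.801
vertex -2.896 0.591 -3.514
endloop
endfacet
facet normal -0.663 -0.617 0.423
outer loop
vertex -1.57 -0.865 -3.559
vertex -2.33 1.058 -1.946
vertex -2.896 0.591 -3.514
endloop
endfacet
facet normal -0.673 0.739 0.023
outer loop
vertex -2.896 0.591 -3.514
vertex -0.99 2.305 -2.801
vertex -1.556 1.838 -4.368
endloop
endfacet
facet normal -0.327 -0.269 -0.906
outer loop
vertex -1.556 1.838 -4.368
vertex -1.57 -0.865 -3.559
vertex -2.896 0.591 -3.514
endloop
endfacet
facet normal 0.327 0.270 0.906
outer loop
vertex -2.33 1.058 -1.946
vertex 0.336 0.849 -2.846
vertex -0.99 2.305 -2.801
endloop
endfacet
facet normal -0.663 -0.617 0.423
outer loop
vertex -1.004 -0.398 -1.992
vertex -2.33 1.058 -1.946
vertex -1.57 -0.865 -3.559
endloop
endfacet
facet normal 0.327 0.269 0.906
outer loop
vertex -1.004 -0.398 -1.992
vertex 0.336 0.849 -2.846
vertex -2.33 1.058 -1.946
endloop
endfacet
facet normal 0.663 0.617 -0.423
outer loop
vertex -0.99 2.305 -2.801
vertex 0.336 0.849 -2.846
vertex -1.556 1.838 -4.368
endloop
endfacet
facet normal -0.327 -0.269 -0.906
outer loop
vertex -0.23 0.382 -4.414
vertex -1.57 -0.865 -3.559
vertex -1.556 1.838 -4.368
endloop
endfacet
facet normal 0.663 0.617 -0.423
outer loop
vertex -1.556 1.838 -4.368
vertex 0.336 0.849 -2.846
vertex -0.23 0.382 -4.414
endloop
endfacet
facet normal 0.673 -0.739 -0.023
outer loop
vertex -0.23 0.382 -4.414
vertex -1.004 -0.398 -1.992
vertex -1.57 -0.865 -3.559
endloop
endfacet
facet normal 0.673 -0.739 -0.023
outer loop
vertex 0.336 0.849 -2.846
vertex -1.004 -0.398 -1.992
vertex -0.23 0.382 -4.414
endloop
endfacet

endsolid


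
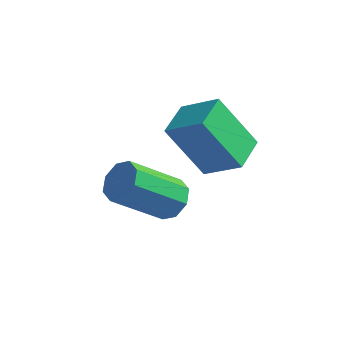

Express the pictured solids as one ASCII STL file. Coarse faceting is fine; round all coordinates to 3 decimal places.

solid 
facet normal 0.593 0.461 -0.660
outer loop
vertex -1.44 2.563 -2.432
vertex -1.982 2.87 -2.704
vertex -1.544 3.02 -2.206
endloop
endfacet
facet normal 0.780 -0.126 0.613
outer loop
vertex -1.44 2.563 -2.432
vertex -1.544 3.02 -2.206
vertex -2.596 1.662 -1.145
endloop
endfacet
facet normal 0.781 -0.126 0.612
outer loop
vertex -2.596 1.662 -1.145
vertex -1.544 3.02 -2.206
vertex -2.7 2.119 -0.918
endloop
endfacet
facet normal -0.593 -0.462 0.660
outer loop
vertex -2.596 1.662 -1.145
vertex -2.7 2.119 -0.918
vertex -3.138 1.97 -1.416
endloop
endfacet
facet normal 0.592 0.463 -0.660
outer loop
vertex -1.544 3.02 -2.206
vertex -1.982 2.87 -2.704
vertex -1.905 3.389 -2.271
endloop
endfacet
facet normal 0.410 0.532 0.741
outer loop
vertex -1.544 3.02 -2.206
vertex -1.905 3.389 -2.271
vertex -2.7 2.119 -0.918
endloop
endfacet
facet normal 0.411 0.532 0.741
outer loop
vertex -2.7 2.119 -0.918
vertex -1.905 3.389 -2.271
vertex -3.06 2.489 -0.984
endloop
endfacet
facet normal -0.594 -0.460 0.660
outer loop
vertex -2.7 2.119 -0.918
vertex -3.06 2.489 -0.984
vertex -3.138 1.97 -1.416
endloop
endfacet
facet normal 0.593 0.462 -0.659
outer loop
vertex -1.905 3.389 -2.271
vertex -1.982 2.87 -2.704
vertex -2.311 3.455 -2.59
endloop
endfacet
facet normal -0.199 0.878 0.435
outer loop
vertex -1.905 3.389 -2.271
vertex -2.311 3.455 -2.59
vertex -3.06 2.489 -0.984
endloop
endfacet
facet normal -0.201 0.878 0.434
outer loop
vertex -3.06 2.489 -0.984
vertex -2.311 3.455 -2.59
vertex -3.466 2.554 -1.303
endloop
endfacet
facet normal -0.593 -0.461 0.661
outer loop
vertex -3.06 2.489 -0.984
vertex -3.466 2.554 -1.303
vertex -3.138 1.97 -1.416
endloop
endfacet
facet normal 0.592 0.462 -0.660
outer loop
vertex -2.311 3.455 -2.59
vertex -1.982 2.87 -2.704
vertex -2.524 3.178 -2.975
endloop
endfacet
facet normal -0.694 0.709 -0.126
outer loop
vertex -2.311 3.455 -2.59
vertex -2.524 3.178 -2.975
vertex -3.466 2.554 -1.303
endloop
endfacet
facet normal -0.693 0.710 -0.126
outer loop
vertex -3.466 2.554 -1.303
vertex -2.524 3.178 -2.975
vertex -3.68 2.277 -1.688
endloop
endfacet
facet normal -0.593 -0.461 0.661
outer loop
vertex -3.466 2.554 -1.303
vertex -3.68 2.277 -1.688
vertex -3.138 1.97 -1.416
endloop
endfacet
facet normal 0.593 0.462 -0.660
outer loop
vertex -2.524 3.178 -2.975
vertex -1.982 2.87 -2.704
vertex -2.42 2.721 -3.202
endloop
endfacet
facet normal -0.780 0.127 -0.612
outer loop
vertex -2.524 3.178 -2.975
vertex -2.42 2.721 -3.202
vertex -3.68 2.277 -1.688
endloop
endfacet
facet normal -0.780 0.125 -0.613
outer loop
vertex -3.68 2.277 -1.688
vertex -2.42 2.721 -3.202
vertex -3.576 1.82 -1.914
endloop
endfacet
facet normal -0.593 -0.461 0.660
outer loop
vertex -3.68 2.277 -1.688
vertex -3.576 1.82 -1.914
vertex -3.138 1.97 -1.416
endloop
endfacet
facet normal 0.594 0.460 -0.660
outer loop
vertex -2.42 2.721 -3.202
vertex -1.982 2.87 -2.704
vertex -2.06 2.351 -3.136
endloop
endfacet
facet normal -0.411 -0.532 -0.741
outer loop
vertex -2.42 2.721 -3.202
vertex -2.06 2.351 -3.136
vertex -3.576 1.82 -1.914
endloop
endfacet
facet normal -0.411 -0.532 -0.741
outer loop
vertex -3.576 1.82 -1.914
vertex -2.06 2.351 -3.136
vertex -3.215 1.451 -1.849
endloop
endfacet
facet normal -0.592 -0.463 0.660
outer loop
vertex -3.576 1.82 -1.914
vertex -3.215 1.451 -1.849
vertex -3.138 1.97 -1.416
endloop
endfacet
facet normal 0.593 0.461 -0.661
outer loop
vertex -2.06 2.351 -3.136
vertex -1.982 2.87 -2.704
vertex -1.654 2.286 -2.817
endloop
endfacet
facet normal 0.201 -0.878 -0.434
outer loop
vertex -2.06 2.351 -3.136
vertex -1.654 2.286 -2.817
vertex -3.215 1.451 -1.849
endloop
endfacet
facet normal 0.199 -0.878 -0.436
outer loop
vertex -3.215 1.451 -1.849
vertex -1.654 2.286 -2.817
vertex -2.809 1.385 -1.53
endloop
endfacet
facet normal -0.593 -0.462 0.659
outer loop
vertex -3.215 1.451 -1.849
vertex -2.809 1.385 -1.53
vertex -3.138 1.97 -1.416
endloop
endfacet
facet normal 0.593 0.461 -0.661
outer loop
vertex -1.654 2.286 -2.817
vertex -1.982 2.87 -2.704
vertex -1.44 2.563 -2.432
endloop
endfacet
facet normal 0.693 -0.710 0.125
outer loop
vertex -1.654 2.286 -2.817
vertex -1.44 2.563 -2.432
vertex -2.809 1.385 -1.53
endloop
endfacet
facet normal 0.694 -0.709 0.127
outer loop
vertex -2.809 1.385 -1.53
vertex -1.44 2.563 -2.432
vertex -2.596 1.662 -1.145
endloop
endfacet
facet normal -0.592 -0.462 0.660
outer loop
vertex -2.809 1.385 -1.53
vertex -2.596 1.662 -1.145
vertex -3.138 1.97 -1.416
endloop
endfacet
facet normal -0.816 0.082 -0.572
outer loop
vertex -2.126 2.698 0.438
vertex -2.066 3.843 0.516
vertex -1.027 2.746 -1.123
endloop
endfacet
facet normal -0.052 -0.996 -0.067
outer loop
vertex 0.066 2.637 -0.356
vertex -2.126 2.698 0.438
vertex -1.027 2.746 -1.123
endloop
endfacet
facet normal -0.816 0.082 -0.572
outer loop
vertex -1.027 2.746 -1.123
vertex -2.066 3.843 0.516
vertex -0.967 3.892 -1.045
endloop
endfacet
facet normal 0.576 0.025 -0.817
outer loop
vertex -0.967 3.892 -1.045
vertex 0.066 2.637 -0.356
vertex -1.027 2.746 -1.123
endloop
endfacet
facet normal -0.576 -0.025 0.817
outer loop
vertex -2.126 2.698 0.438
vertex -0.973 3.734 1.283
vertex -2.066 3.843 0.516
endloop
endfacet
facet normal -0.052 -0.996 -0.068
outer loop
vertex -1.033 2.588 1.205
vertex -2.126 2.698 0.438
vertex 0.066 2.637 -0.356
endloop
endfacet
facet normal -0.576 -0.025 0.817
outer loop
vertex -1.033 2.588 1.205
vertex -0.973 3.734 1.283
vertex -2.126 2.698 0.438
endloop
endfacet
facet normal 0.052 0.996 0.068
outer loop
vertex -2.066 3.843 0.516
vertex -0.973 3.734 1.283
vertex -0.967 3.892 -1.045
endloop
endfacet
facet normal 0.576 0.025 -0.817
outer loop
vertex 0.126 3.782 -0.278
vertex 0.066 2.637 -0.356
vertex -0.967 3.892 -1.045
endloop
endfacet
facet normal 0.053 0.996 0.068
outer loop
vertex -0.967 3.892 -1.045
vertex -0.973 3.734 1.283
vertex 0.126 3.782 -0.278
endloop
endfacet
facet normal 0.816 -0.082 0.572
outer loop
vertex 0.126 3.782 -0.278
vertex -1.033 2.588 1.205
vertex 0.066 2.637 -0.356
endloop
endfacet
facet normal 0.816 -0.082 0.572
outer loop
vertex -0.973 3.734 1.283
vertex -1.033 2.588 1.205
vertex 0.126 3.782 -0.278
endloop
endfacet

endsolid


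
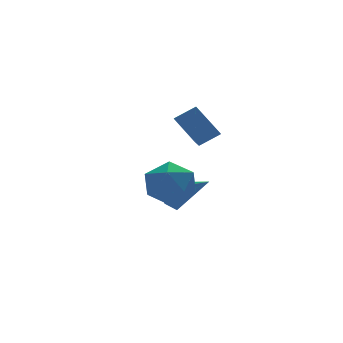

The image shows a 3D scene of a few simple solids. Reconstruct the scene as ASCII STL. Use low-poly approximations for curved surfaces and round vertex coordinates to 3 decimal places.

solid 
facet normal -0.820 0.160 -0.549
outer loop
vertex 2.699 -0.535 2.619
vertex 2.295 0.161 3.426
vertex 3.224 0.372 2.099
endloop
endfacet
facet normal 0.354 -0.611 -0.708
outer loop
vertex 3.905 0.239 2.554
vertex 2.699 -0.535 2.619
vertex 3.224 0.372 2.099
endloop
endfacet
facet normal -0.820 0.160 -0.549
outer loop
vertex 3.224 0.372 2.099
vertex 2.295 0.161 3.426
vertex 2.82 1.068 2.906
endloop
endfacet
facet normal 0.448 0.776 -0.444
outer loop
vertex 2.82 1.068 2.906
vertex 3.905 0.239 2.554
vertex 3.224 0.372 2.099
endloop
endfacet
facet normal -0.448 -0.776 0.444
outer loop
vertex 2.699 -0.535 2.619
vertex 2.976 0.028 3.881
vertex 2.295 0.161 3.426
endloop
endfacet
facet normal 0.354 -0.611 -0.708
outer loop
vertex 3.38 -0.668 3.074
vertex 2.699 -0.535 2.619
vertex 3.905 0.239 2.554
endloop
endfacet
facet normal -0.448 -0.776 0.444
outer loop
vertex 3.38 -0.668 3.074
vertex 2.976 0.028 3.881
vertex 2.699 -0.535 2.619
endloop
endfacet
facet normal -0.354 0.611 0.708
outer loop
vertex 2.295 0.161 3.426
vertex 2.976 0.028 3.881
vertex 2.82 1.068 2.906
endloop
endfacet
facet normal 0.448 0.776 -0.444
outer loop
vertex 3.501 0.935 3.361
vertex 3.905 0.239 2.554
vertex 2.82 1.068 2.906
endloop
endfacet
facet normal -0.354 0.611 0.708
outer loop
vertex 2.82 1.068 2.906
vertex 2.976 0.028 3.881
vertex 3.501 0.935 3.361
endloop
endfacet
facet normal 0.820 -0.160 0.549
outer loop
vertex 3.501 0.935 3.361
vertex 3.38 -0.668 3.074
vertex 3.905 0.239 2.554
endloop
endfacet
facet normal 0.820 -0.160 0.549
outer loop
vertex 2.976 0.028 3.881
vertex 3.38 -0.668 3.074
vertex 3.501 0.935 3.361
endloop
endfacet
facet normal -0.435 0.070 0.898
outer loop
vertex 0.868 -1.064 1.685
vertex 1.3 -1.812 1.952
vertex 1.682 -1.001 2.074
endloop
endfacet
facet normal -0.345 0.716 0.607
outer loop
vertex 0.868 -1.064 1.685
vertex 1.682 -1.001 2.074
vertex 1.483 -0.488 1.356
endloop
endfacet
facet normal -0.689 0.725 -0.018
outer loop
vertex 0.868 -1.064 1.685
vertex 1.483 -0.488 1.356
vertex 0.978 -0.982 0.791
endloop
endfacet
facet normal -0.990 0.085 -0.114
outer loop
vertex 0.868 -1.064 1.685
vertex 0.978 -0.982 0.791
vertex 0.865 -1.8 1.16
endloop
endfacet
facet normal -0.833 -0.319 0.452
outer loop
vertex 0.868 -1.064 1.685
vertex 0.865 -1.8 1.16
vertex 1.3 -1.812 1.952
endloop
endfacet
facet normal 0.351 0.805 0.478
outer loop
vertex 1.483 -0.488 1.356
vertex 1.682 -1.001 2.074
vertex 2.295 -0.88 1.42
endloop
endfacet
facet normal 0.206 -0.240 0.949
outer loop
vertex 1.682 -1.001 2.074
vertex 1.3 -1.812 1.952
vertex 2.182 -1.698 1.789
endloop
endfacet
facet normal -0.438 -0.870 0.227
outer loop
vertex 1.3 -1.812 1.952
vertex 0.865 -1.8 1.16
vertex 1.677 -2.192 1.224
endloop
endfacet
facet normal -0.692 -0.215 -0.689
outer loop
vertex 0.865 -1.8 1.16
vertex 0.978 -0.982 0.791
vertex 1.478 -1.679 0.506
endloop
endfacet
facet normal -0.205 0.820 -0.534
outer loop
vertex 0.978 -0.982 0.791
vertex 1.483 -0.488 1.356
vertex 1.86 -0.868 0.628
endloop
endfacet
facet normal 0.990 -0.085 0.114
outer loop
vertex 2.292 -1.616 0.895
vertex 2.295 -0.88 1.42
vertex 2.182 -1.698 1.789
endloop
endfacet
facet normal 0.689 -0.725 0.018
outer loop
vertex 2.292 -1.616 0.895
vertex 2.182 -1.698 1.789
vertex 1.677 -2.192 1.224
endloop
endfacet
facet normal 0.345 -0.716 -0.607
outer loop
vertex 2.292 -1.616 0.895
vertex 1.677 -2.192 1.224
vertex 1.478 -1.679 0.506
endloop
endfacet
facet normal 0.435 -0.070 -0.898
outer loop
vertex 2.292 -1.616 0.895
vertex 1.478 -1.679 0.506
vertex 1.86 -0.868 0.628
endloop
endfacet
facet normal 0.833 0.319 -0.452
outer loop
vertex 2.292 -1.616 0.895
vertex 1.86 -0.868 0.628
vertex 2.295 -0.88 1.42
endloop
endfacet
facet normal 0.692 0.215 0.689
outer loop
vertex 2.182 -1.698 1.789
vertex 2.295 -0.88 1.42
vertex 1.682 -1.001 2.074
endloop
endfacet
facet normal 0.205 -0.820 0.534
outer loop
vertex 1.677 -2.192 1.224
vertex 2.182 -1.698 1.789
vertex 1.3 -1.812 1.952
endloop
endfacet
facet normal -0.351 -0.805 -0.478
outer loop
vertex 1.478 -1.679 0.506
vertex 1.677 -2.192 1.224
vertex 0.865 -1.8 1.16
endloop
endfacet
facet normal -0.206 0.240 -0.949
outer loop
vertex 1.86 -0.868 0.628
vertex 1.478 -1.679 0.506
vertex 0.978 -0.982 0.791
endloop
endfacet
facet normal 0.438 0.870 -0.227
outer loop
vertex 2.295 -0.88 1.42
vertex 1.86 -0.868 0.628
vertex 1.483 -0.488 1.356
endloop
endfacet
facet normal -0.589 0.609 -0.531
outer loop
vertex 3.603 2.627 -1.215
vertex 3.129 2.517 -0.816
vertex 3.526 2.994 -0.709
endloop
endfacet
facet normal 0.946 0.313 -0.083
outer loop
vertex 3.603 2.627 -1.215
vertex 3.526 2.994 -0.709
vertex 4.071 1.543 0.036
endloop
endfacet
facet normal -0.588 0.609 -0.532
outer loop
vertex 3.526 2.994 -0.709
vertex 3.129 2.517 -0.816
vertex 3.051 2.884 -0.31
endloop
endfacet
facet normal 0.467 0.536 0.703
outer loop
vertex 3.526 2.994 -0.709
vertex 3.051 2.884 -0.31
vertex 4.071 1.543 0.036
endloop
endfacet
facet normal -0.589 0.608 -0.532
outer loop
vertex 3.051 2.884 -0.31
vertex 3.129 2.517 -0.816
vertex 2.654 2.407 -0.416
endloop
endfacet
facet normal -0.289 0.027 0.957
outer loop
vertex 3.051 2.884 -0.31
vertex 2.654 2.407 -0.416
vertex 4.071 1.543 0.036
endloop
endfacet
facet normal -0.589 0.608 -0.533
outer loop
vertex 2.654 2.407 -0.416
vertex 3.129 2.517 -0.816
vertex 2.732 2.039 -0.922
endloop
endfacet
facet normal -0.566 -0.706 0.426
outer loop
vertex 2.654 2.407 -0.416
vertex 2.732 2.039 -0.922
vertex 4.071 1.543 0.036
endloop
endfacet
facet normal -0.589 0.608 -0.533
outer loop
vertex 2.732 2.039 -0.922
vertex 3.129 2.517 -0.816
vertex 3.206 2.149 -1.321
endloop
endfacet
facet normal -0.087 -0.929 -0.359
outer loop
vertex 2.732 2.039 -0.922
vertex 3.206 2.149 -1.321
vertex 4.071 1.543 0.036
endloop
endfacet
facet normal -0.589 0.608 -0.533
outer loop
vertex 3.206 2.149 -1.321
vertex 3.129 2.517 -0.816
vertex 3.603 2.627 -1.215
endloop
endfacet
facet normal 0.669 -0.419 -0.614
outer loop
vertex 3.206 2.149 -1.321
vertex 3.603 2.627 -1.215
vertex 4.071 1.543 0.036
endloop
endfacet

endsolid


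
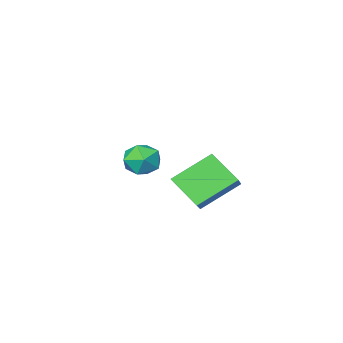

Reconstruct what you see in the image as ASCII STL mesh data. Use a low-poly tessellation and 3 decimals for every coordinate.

solid 
facet normal -0.399 -0.041 0.916
outer loop
vertex -2.831 -2.942 0.315
vertex -2.864 -3.802 0.262
vertex -2.164 -3.417 0.584
endloop
endfacet
facet normal 0.030 0.525 0.851
outer loop
vertex -2.831 -2.942 0.315
vertex -2.164 -3.417 0.584
vertex -2.026 -2.695 0.134
endloop
endfacet
facet normal -0.214 0.926 0.313
outer loop
vertex -2.831 -2.942 0.315
vertex -2.026 -2.695 0.134
vertex -2.641 -2.634 -0.467
endloop
endfacet
facet normal -0.794 0.606 0.046
outer loop
vertex -2.831 -2.942 0.315
vertex -2.641 -2.634 -0.467
vertex -3.159 -3.318 -0.388
endloop
endfacet
facet normal -0.908 0.009 0.419
outer loop
vertex -2.831 -2.942 0.315
vertex -3.159 -3.318 -0.388
vertex -2.864 -3.802 0.262
endloop
endfacet
facet normal 0.680 0.289 0.673
outer loop
vertex -2.026 -2.695 0.134
vertex -2.164 -3.417 0.584
vertex -1.561 -3.402 -0.032
endloop
endfacet
facet normal -0.013 -0.627 0.779
outer loop
vertex -2.164 -3.417 0.584
vertex -2.864 -3.802 0.262
vertex -2.079 -4.086 0.047
endloop
endfacet
facet normal -0.838 -0.545 -0.026
outer loop
vertex -2.864 -3.802 0.262
vertex -3.159 -3.318 -0.388
vertex -2.694 -4.025 -0.554
endloop
endfacet
facet normal -0.653 0.422 -0.629
outer loop
vertex -3.159 -3.318 -0.388
vertex -2.641 -2.634 -0.467
vertex -2.556 -3.303 -1.004
endloop
endfacet
facet normal 0.285 0.938 -0.197
outer loop
vertex -2.641 -2.634 -0.467
vertex -2.026 -2.695 0.134
vertex -1.856 -2.918 -0.682
endloop
endfacet
facet normal 0.794 -0.606 -0.046
outer loop
vertex -1.889 -3.778 -0.735
vertex -1.561 -3.402 -0.032
vertex -2.079 -4.086 0.047
endloop
endfacet
facet normal 0.214 -0.926 -0.313
outer loop
vertex -1.889 -3.778 -0.735
vertex -2.079 -4.086 0.047
vertex -2.694 -4.025 -0.554
endloop
endfacet
facet normal -0.030 -0.525 -0.851
outer loop
vertex -1.889 -3.778 -0.735
vertex -2.694 -4.025 -0.554
vertex -2.556 -3.303 -1.004
endloop
endfacet
facet normal 0.399 0.041 -0.916
outer loop
vertex -1.889 -3.778 -0.735
vertex -2.556 -3.303 -1.004
vertex -1.856 -2.918 -0.682
endloop
endfacet
facet normal 0.908 -0.009 -0.419
outer loop
vertex -1.889 -3.778 -0.735
vertex -1.856 -2.918 -0.682
vertex -1.561 -3.402 -0.032
endloop
endfacet
facet normal 0.653 -0.422 0.629
outer loop
vertex -2.079 -4.086 0.047
vertex -1.561 -3.402 -0.032
vertex -2.164 -3.417 0.584
endloop
endfacet
facet normal -0.285 -0.938 0.197
outer loop
vertex -2.694 -4.025 -0.554
vertex -2.079 -4.086 0.047
vertex -2.864 -3.802 0.262
endloop
endfacet
facet normal -0.680 -0.289 -0.673
outer loop
vertex -2.556 -3.303 -1.004
vertex -2.694 -4.025 -0.554
vertex -3.159 -3.318 -0.388
endloop
endfacet
facet normal 0.013 0.627 -0.779
outer loop
vertex -1.856 -2.918 -0.682
vertex -2.556 -3.303 -1.004
vertex -2.641 -2.634 -0.467
endloop
endfacet
facet normal 0.838 0.545 0.026
outer loop
vertex -1.561 -3.402 -0.032
vertex -1.856 -2.918 -0.682
vertex -2.026 -2.695 0.134
endloop
endfacet
facet normal -0.809 0.214 0.548
outer loop
vertex -3.254 0.163 1.028
vertex -2.59 0.903 1.719
vertex -3.582 1.336 0.086
endloop
endfacet
facet normal -0.548 -0.612 -0.571
outer loop
vertex -2.07 0.937 -0.939
vertex -3.254 0.163 1.028
vertex -3.582 1.336 0.086
endloop
endfacet
facet normal -0.809 0.213 0.548
outer loop
vertex -3.582 1.336 0.086
vertex -2.59 0.903 1.719
vertex -2.919 2.076 0.777
endloop
endfacet
facet normal -0.213 0.762 -0.611
outer loop
vertex -2.919 2.076 0.777
vertex -2.07 0.937 -0.939
vertex -3.582 1.336 0.086
endloop
endfacet
facet normal 0.213 -0.762 0.611
outer loop
vertex -3.254 0.163 1.028
vertex -1.078 0.504 0.694
vertex -2.59 0.903 1.719
endloop
endfacet
facet normal -0.548 -0.612 -0.571
outer loop
vertex -1.741 -0.236 0.003
vertex -3.254 0.163 1.028
vertex -2.07 0.937 -0.939
endloop
endfacet
facet normal 0.213 -0.762 0.611
outer loop
vertex -1.741 -0.236 0.003
vertex -1.078 0.504 0.694
vertex -3.254 0.163 1.028
endloop
endfacet
facet normal 0.548 0.612 0.570
outer loop
vertex -2.59 0.903 1.719
vertex -1.078 0.504 0.694
vertex -2.919 2.076 0.777
endloop
endfacet
facet normal -0.213 0.762 -0.611
outer loop
vertex -1.406 1.677 -0.248
vertex -2.07 0.937 -0.939
vertex -2.919 2.076 0.777
endloop
endfacet
facet normal 0.548 0.612 0.571
outer loop
vertex -2.919 2.076 0.777
vertex -1.078 0.504 0.694
vertex -1.406 1.677 -0.248
endloop
endfacet
facet normal 0.809 -0.214 -0.548
outer loop
vertex -1.406 1.677 -0.248
vertex -1.741 -0.236 0.003
vertex -2.07 0.937 -0.939
endloop
endfacet
facet normal 0.809 -0.214 -0.548
outer loop
vertex -1.078 0.504 0.694
vertex -1.741 -0.236 0.003
vertex -1.406 1.677 -0.248
endloop
endfacet

endsolid


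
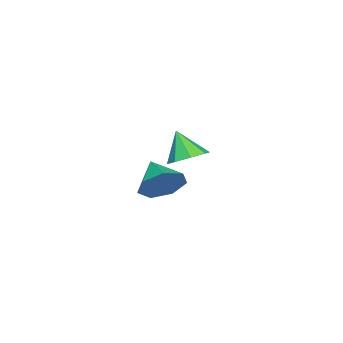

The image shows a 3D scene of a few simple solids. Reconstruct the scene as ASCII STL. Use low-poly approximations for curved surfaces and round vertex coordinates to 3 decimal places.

solid 
facet normal 0.259 0.458 -0.850
outer loop
vertex -0.08 -1.57 1.781
vertex -1.012 -1.304 1.64
vertex -0.239 -0.905 2.091
endloop
endfacet
facet normal 0.692 -0.162 0.703
outer loop
vertex -0.08 -1.57 1.781
vertex -0.239 -0.905 2.091
vertex -1.428 -2.036 3.0
endloop
endfacet
facet normal 0.260 0.458 -0.850
outer loop
vertex -0.239 -0.905 2.091
vertex -1.012 -1.304 1.64
vertex -0.851 -0.474 2.136
endloop
endfacet
facet normal 0.321 0.365 0.874
outer loop
vertex -0.239 -0.905 2.091
vertex -0.851 -0.474 2.136
vertex -1.428 -2.036 3.0
endloop
endfacet
facet normal 0.261 0.458 -0.850
outer loop
vertex -0.851 -0.474 2.136
vertex -1.012 -1.304 1.64
vertex -1.557 -0.529 1.89
endloop
endfacet
facet normal -0.313 0.546 0.777
outer loop
vertex -0.851 -0.474 2.136
vertex -1.557 -0.529 1.89
vertex -1.428 -2.036 3.0
endloop
endfacet
facet normal 0.260 0.457 -0.851
outer loop
vertex -1.557 -0.529 1.89
vertex -1.012 -1.304 1.64
vertex -1.945 -1.038 1.498
endloop
endfacet
facet normal -0.838 0.276 0.471
outer loop
vertex -1.557 -0.529 1.89
vertex -1.945 -1.038 1.498
vertex -1.428 -2.036 3.0
endloop
endfacet
facet normal 0.260 0.458 -0.850
outer loop
vertex -1.945 -1.038 1.498
vertex -1.012 -1.304 1.64
vertex -1.786 -1.702 1.189
endloop
endfacet
facet normal -0.948 -0.289 0.134
outer loop
vertex -1.945 -1.038 1.498
vertex -1.786 -1.702 1.189
vertex -1.428 -2.036 3.0
endloop
endfacet
facet normal 0.260 0.458 -0.850
outer loop
vertex -1.786 -1.702 1.189
vertex -1.012 -1.304 1.64
vertex -1.174 -2.133 1.144
endloop
endfacet
facet normal -0.577 -0.816 -0.036
outer loop
vertex -1.786 -1.702 1.189
vertex -1.174 -2.133 1.144
vertex -1.428 -2.036 3.0
endloop
endfacet
facet normal 0.260 0.458 -0.850
outer loop
vertex -1.174 -2.133 1.144
vertex -1.012 -1.304 1.64
vertex -0.467 -2.079 1.389
endloop
endfacet
facet normal 0.055 -0.997 0.060
outer loop
vertex -1.174 -2.133 1.144
vertex -0.467 -2.079 1.389
vertex -1.428 -2.036 3.0
endloop
endfacet
facet normal 0.259 0.458 -0.850
outer loop
vertex -0.467 -2.079 1.389
vertex -1.012 -1.304 1.64
vertex -0.08 -1.57 1.781
endloop
endfacet
facet normal 0.582 -0.725 0.367
outer loop
vertex -0.467 -2.079 1.389
vertex -0.08 -1.57 1.781
vertex -1.428 -2.036 3.0
endloop
endfacet
facet normal 0.652 0.590 -0.476
outer loop
vertex 5.033 -0.965 3.065
vertex 4.215 -0.452 2.581
vertex 4.693 -0.221 3.522
endloop
endfacet
facet normal 0.218 -0.437 0.873
outer loop
vertex 5.033 -0.965 3.065
vertex 4.693 -0.221 3.522
vertex 3.205 -1.368 3.319
endloop
endfacet
facet normal 0.651 0.591 -0.476
outer loop
vertex 4.693 -0.221 3.522
vertex 4.215 -0.452 2.581
vertex 3.992 0.349 3.271
endloop
endfacet
facet normal -0.235 0.135 0.963
outer loop
vertex 4.693 -0.221 3.522
vertex 3.992 0.349 3.271
vertex 3.205 -1.368 3.319
endloop
endfacet
facet normal 0.652 0.591 -0.476
outer loop
vertex 3.992 0.349 3.271
vertex 4.215 -0.452 2.581
vertex 3.46 0.316 2.501
endloop
endfacet
facet normal -0.772 0.368 0.518
outer loop
vertex 3.992 0.349 3.271
vertex 3.46 0.316 2.501
vertex 3.205 -1.368 3.319
endloop
endfacet
facet normal 0.652 0.591 -0.476
outer loop
vertex 3.46 0.316 2.501
vertex 4.215 -0.452 2.581
vertex 3.496 -0.295 1.791
endloop
endfacet
facet normal -0.988 0.088 -0.126
outer loop
vertex 3.46 0.316 2.501
vertex 3.496 -0.295 1.791
vertex 3.205 -1.368 3.319
endloop
endfacet
facet normal 0.652 0.591 -0.476
outer loop
vertex 3.496 -0.295 1.791
vertex 4.215 -0.452 2.581
vertex 4.073 -1.024 1.676
endloop
endfacet
facet normal -0.721 -0.495 -0.485
outer loop
vertex 3.496 -0.295 1.791
vertex 4.073 -1.024 1.676
vertex 3.205 -1.368 3.319
endloop
endfacet
facet normal 0.651 0.591 -0.476
outer loop
vertex 4.073 -1.024 1.676
vertex 4.215 -0.452 2.581
vertex 4.758 -1.322 2.243
endloop
endfacet
facet normal -0.172 -0.942 -0.288
outer loop
vertex 4.073 -1.024 1.676
vertex 4.758 -1.322 2.243
vertex 3.205 -1.368 3.319
endloop
endfacet
facet normal 0.652 0.591 -0.475
outer loop
vertex 4.758 -1.322 2.243
vertex 4.215 -0.452 2.581
vertex 5.033 -0.965 3.065
endloop
endfacet
facet normal 0.246 -0.916 0.316
outer loop
vertex 4.758 -1.322 2.243
vertex 5.033 -0.965 3.065
vertex 3.205 -1.368 3.319
endloop
endfacet

endsolid
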